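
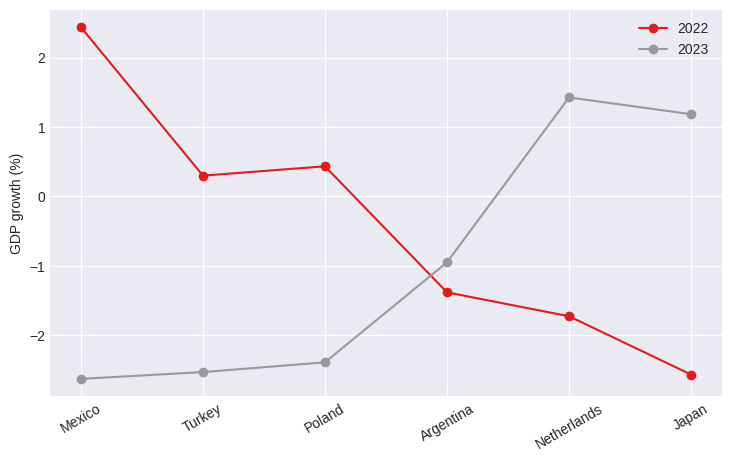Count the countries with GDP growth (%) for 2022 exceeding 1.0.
1

Above 1.0: Mexico.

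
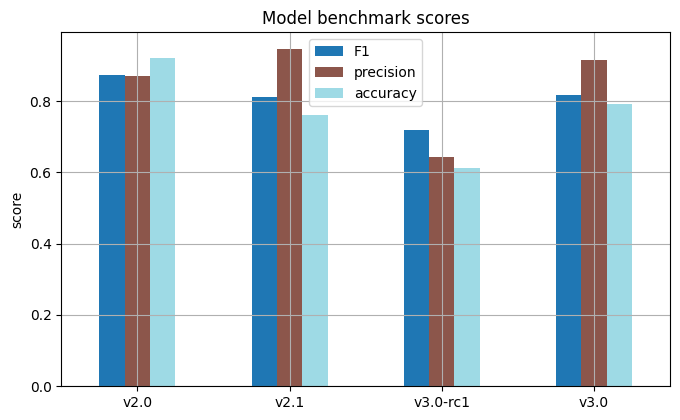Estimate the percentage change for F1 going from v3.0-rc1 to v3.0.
v3.0-rc1 ≈ 0.7, v3.0 ≈ 0.8; (0.8 − 0.7) / 0.7 ≈ +14.3%.

≈ +14.3%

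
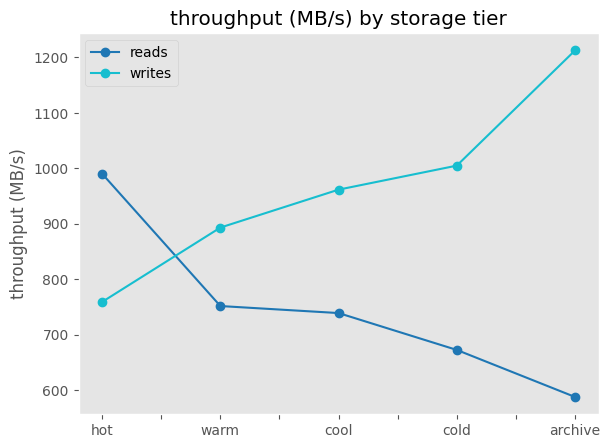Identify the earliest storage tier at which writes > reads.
hot: writes ≈ 800 vs reads ≈ 1000 (not yet); warm: writes ≈ 900 vs reads ≈ 800 (first crossover).

warm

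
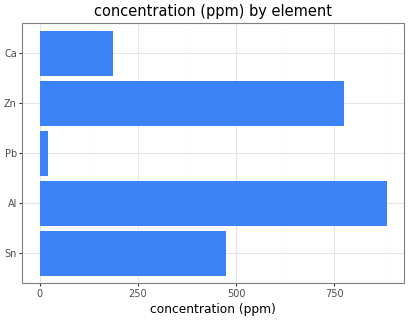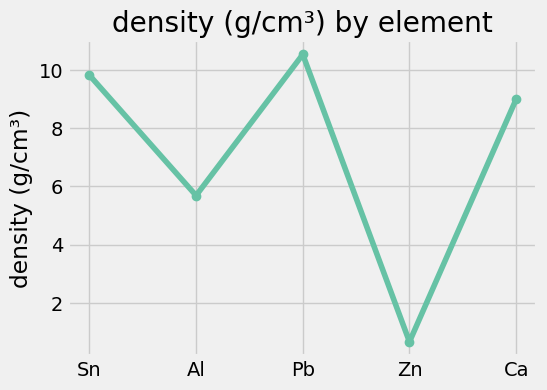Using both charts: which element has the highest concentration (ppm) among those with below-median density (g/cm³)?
Chart 2 median density (g/cm³) ≈ 9; below-median elements: Al, Zn. Among those, Al has the highest concentration (ppm) (≈ 900).

Al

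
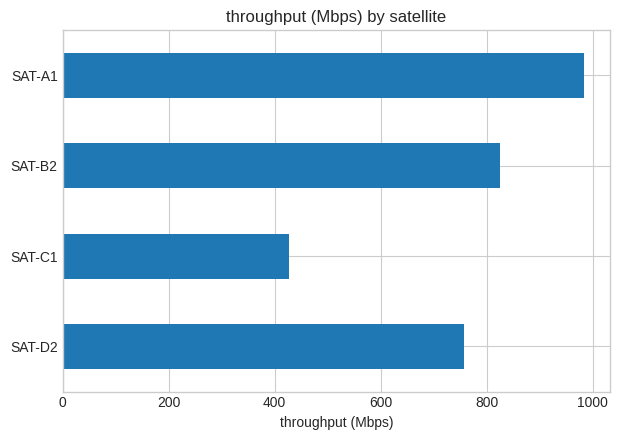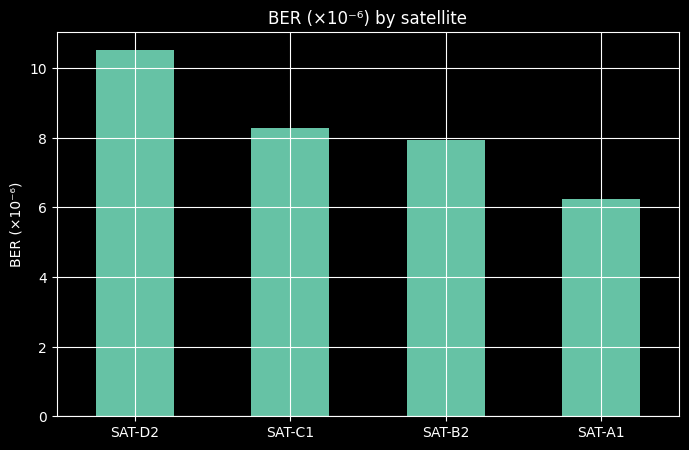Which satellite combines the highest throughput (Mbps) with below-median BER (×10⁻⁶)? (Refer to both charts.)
SAT-A1

Chart 2 median BER (×10⁻⁶) ≈ 8; below-median satellites: SAT-B2, SAT-A1. Among those, SAT-A1 has the highest throughput (Mbps) (≈ 1000).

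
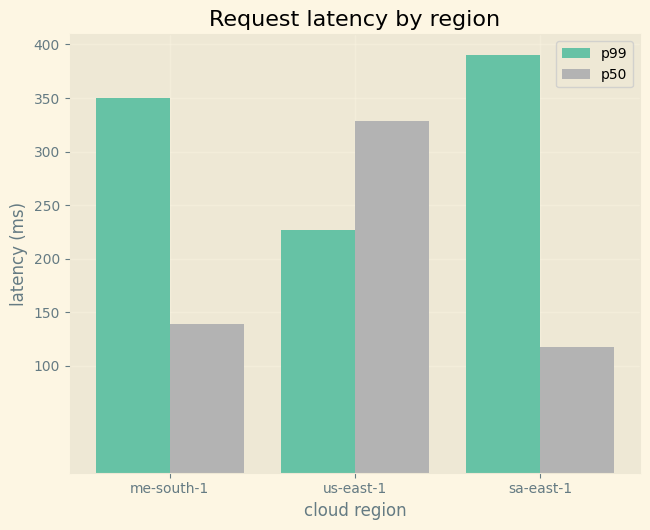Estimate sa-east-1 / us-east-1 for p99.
≈ 1.6×

sa-east-1 ≈ 400, us-east-1 ≈ 250; 400/250 ≈ 1.6.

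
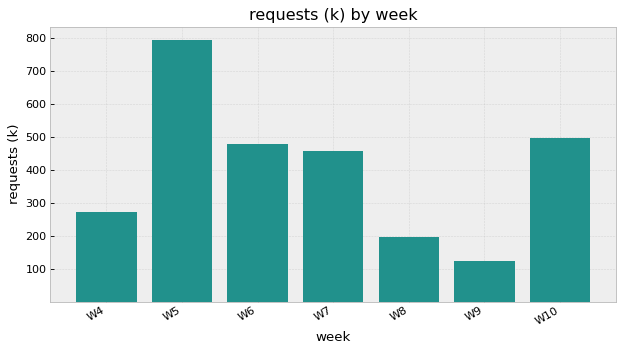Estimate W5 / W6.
≈ 1.6×

W5 ≈ 800, W6 ≈ 500; 800/500 ≈ 1.6.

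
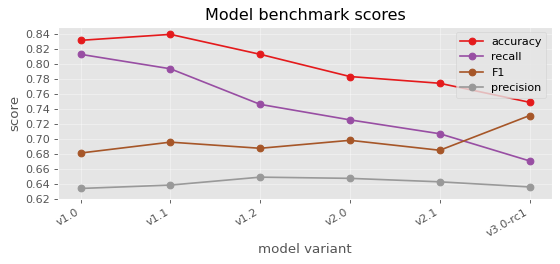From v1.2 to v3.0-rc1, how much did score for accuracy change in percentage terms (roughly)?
v1.2 ≈ 0.82, v3.0-rc1 ≈ 0.74; (0.74 − 0.82) / 0.82 ≈ -9.8%.

≈ -9.8%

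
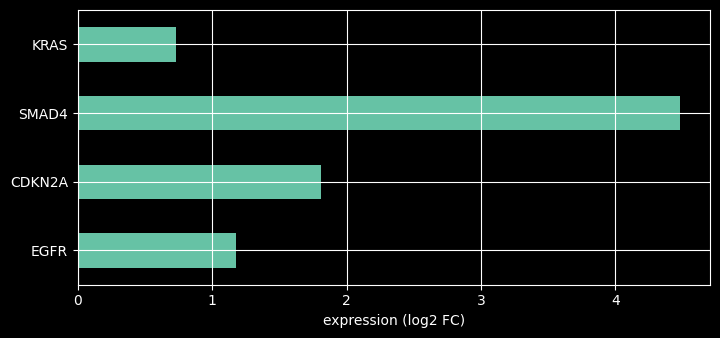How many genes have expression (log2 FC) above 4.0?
1

Above 4.0: SMAD4.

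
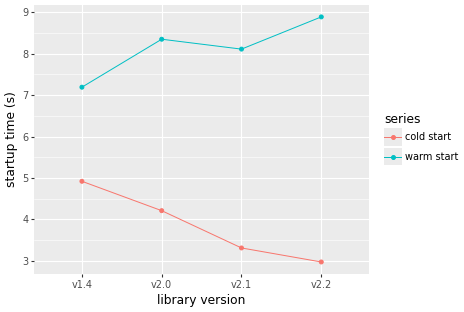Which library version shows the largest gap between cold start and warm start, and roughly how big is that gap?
v2.2, ≈ 6.0 s

v2.2: cold start ≈ 3.0, warm start ≈ 9.0 → gap ≈ 6.0. Next-largest (v2.1) is only ≈ 4.5.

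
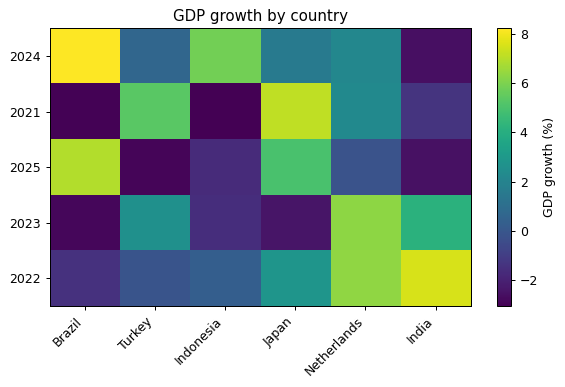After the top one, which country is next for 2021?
Top 3 for 2021: Japan ≈ 7, Turkey ≈ 5, Netherlands ≈ 2.

Turkey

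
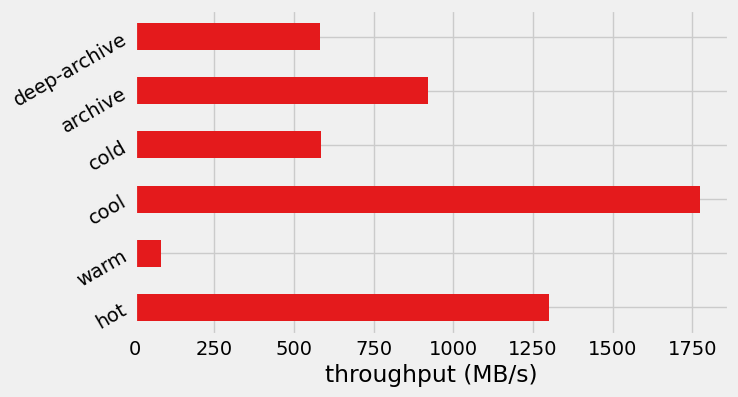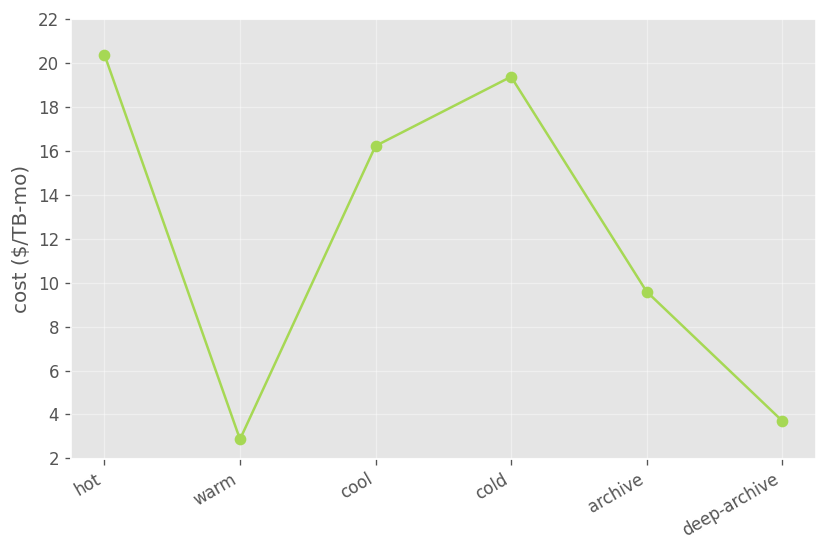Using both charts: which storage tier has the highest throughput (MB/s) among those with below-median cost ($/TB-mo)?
archive

Chart 2 median cost ($/TB-mo) ≈ 12; below-median storage tiers: warm, archive, deep-archive. Among those, archive has the highest throughput (MB/s) (≈ 1000).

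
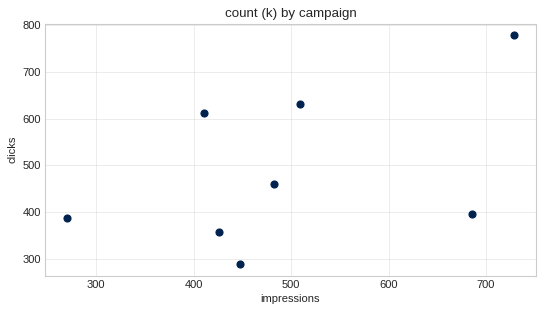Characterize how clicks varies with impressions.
positive, moderate

Points are positively correlated; moderate (|r| ≈ 0.5).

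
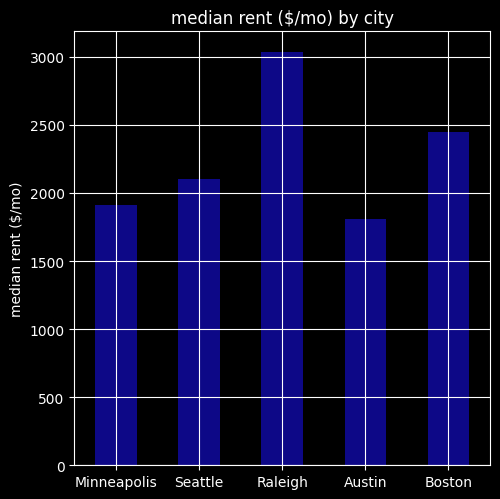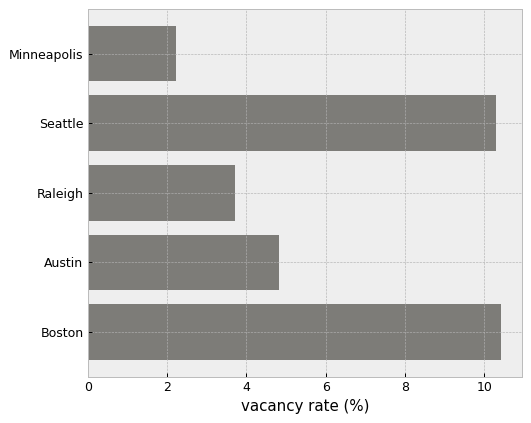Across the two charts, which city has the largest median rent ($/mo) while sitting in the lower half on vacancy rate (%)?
Chart 2 median vacancy rate (%) ≈ 5; below-median cities: Minneapolis, Raleigh. Among those, Raleigh has the highest median rent ($/mo) (≈ 3000).

Raleigh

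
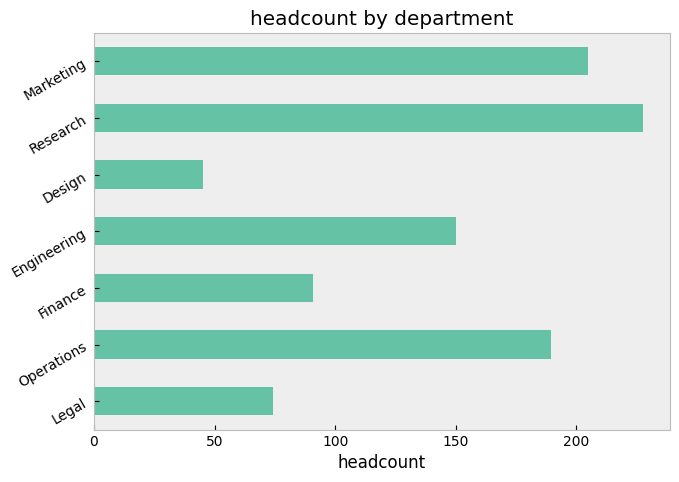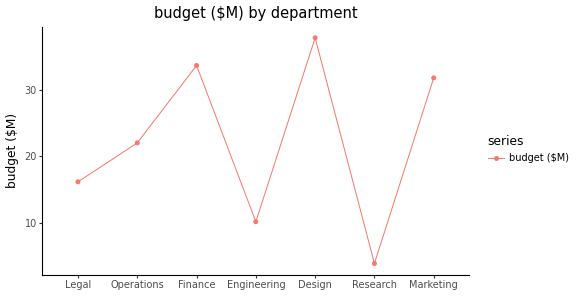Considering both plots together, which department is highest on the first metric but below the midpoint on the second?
Chart 2 median budget ($M) ≈ 20; below-median departments: Legal, Engineering, Research. Among those, Research has the highest headcount (≈ 225).

Research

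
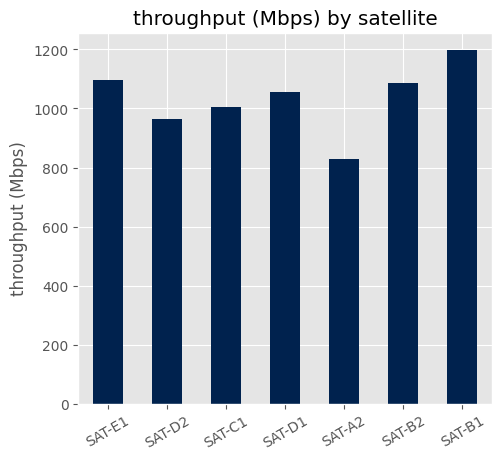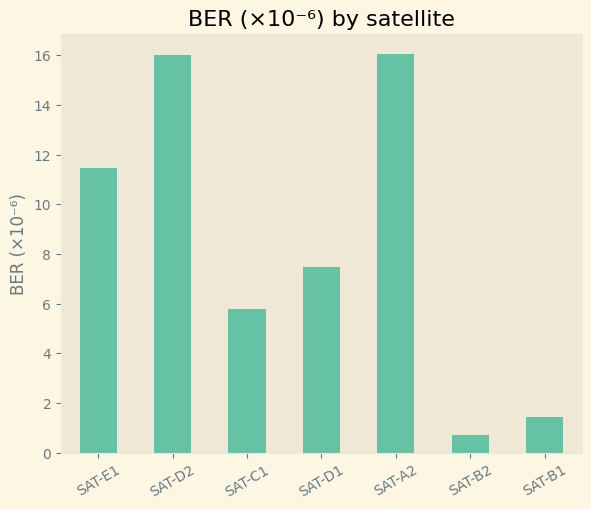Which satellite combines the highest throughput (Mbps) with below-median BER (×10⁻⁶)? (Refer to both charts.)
Chart 2 median BER (×10⁻⁶) ≈ 8; below-median satellites: SAT-C1, SAT-B2, SAT-B1. Among those, SAT-B1 has the highest throughput (Mbps) (≈ 1200).

SAT-B1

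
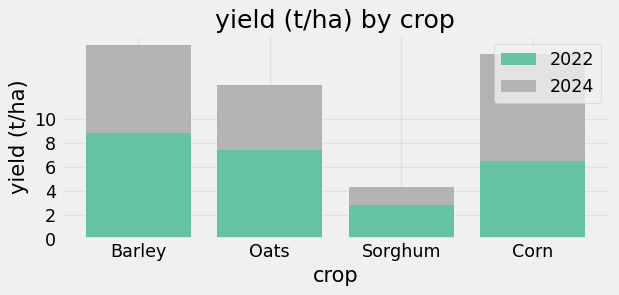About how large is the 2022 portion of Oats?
≈ 8

2022 top ≈ 8, bottom ≈ 0; segment ≈ 8.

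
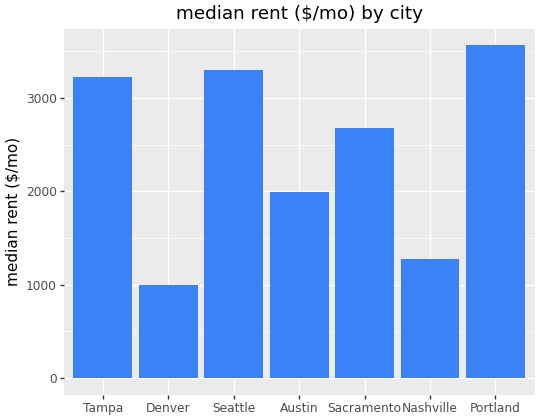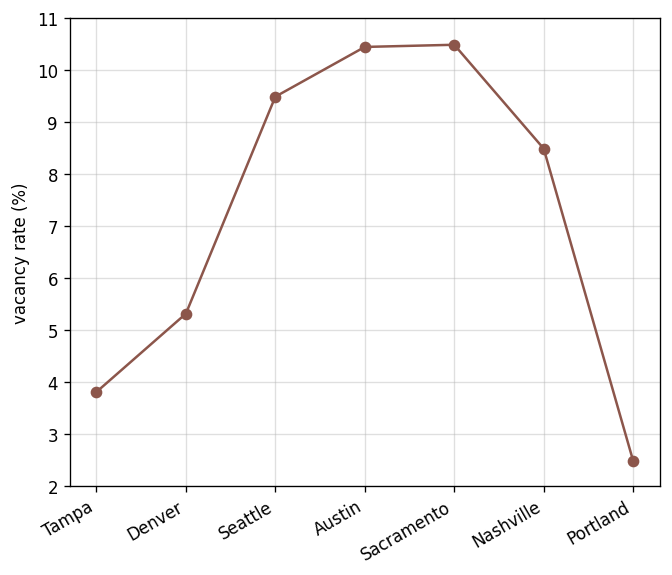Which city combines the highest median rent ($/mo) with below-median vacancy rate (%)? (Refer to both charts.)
Portland

Chart 2 median vacancy rate (%) ≈ 8; below-median cities: Tampa, Denver, Portland. Among those, Portland has the highest median rent ($/mo) (≈ 3500).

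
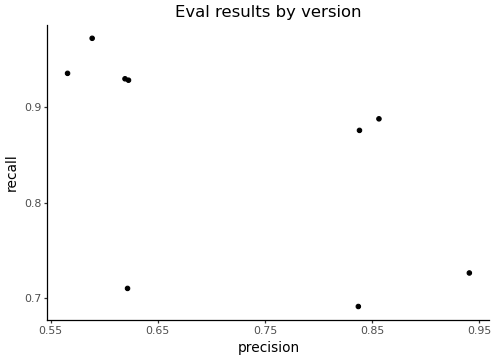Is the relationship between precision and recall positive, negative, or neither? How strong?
Points are negatively correlated; moderate (|r| ≈ 0.5).

negative, moderate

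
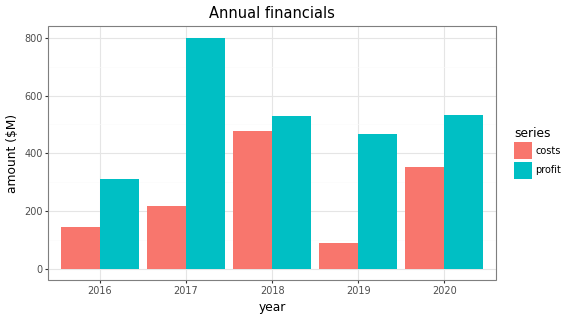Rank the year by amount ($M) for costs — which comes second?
Top 3 for costs: 2018 ≈ 500, 2020 ≈ 400, 2017 ≈ 200.

2020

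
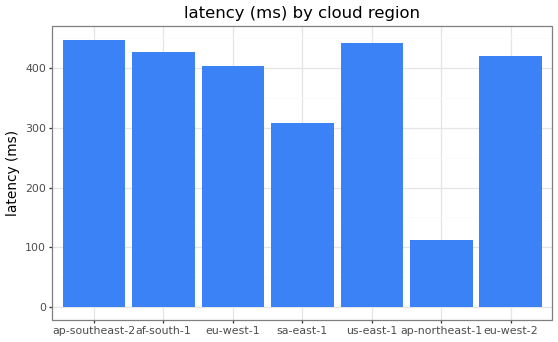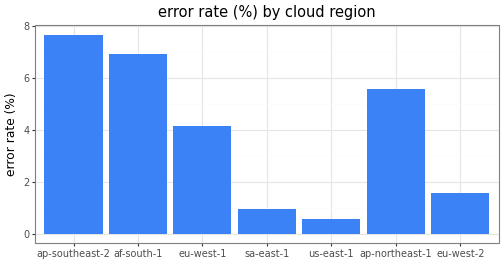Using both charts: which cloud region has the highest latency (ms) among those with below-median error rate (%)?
us-east-1

Chart 2 median error rate (%) ≈ 4; below-median cloud regions: sa-east-1, us-east-1, eu-west-2. Among those, us-east-1 has the highest latency (ms) (≈ 450).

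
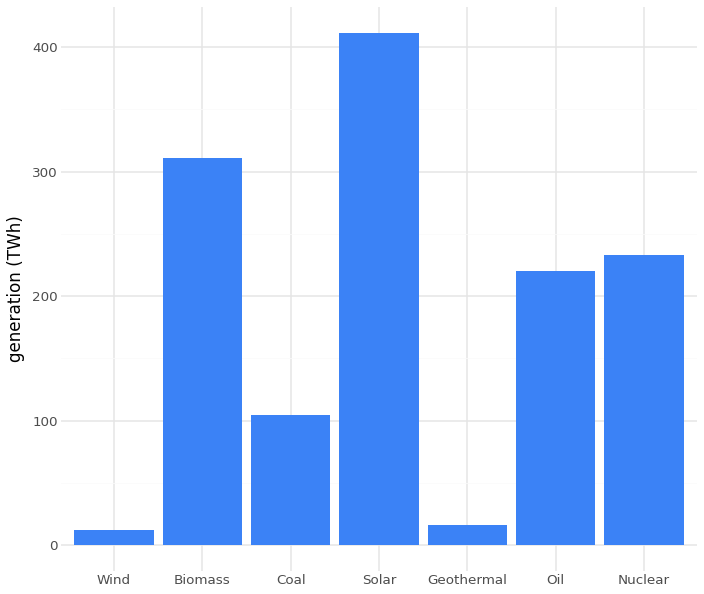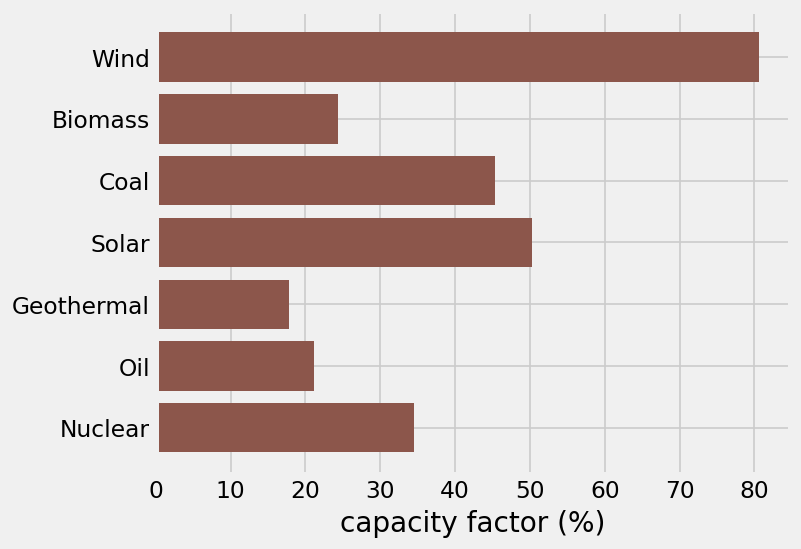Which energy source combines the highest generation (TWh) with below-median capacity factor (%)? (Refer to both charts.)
Biomass

Chart 2 median capacity factor (%) ≈ 30; below-median energy sources: Biomass, Geothermal, Oil. Among those, Biomass has the highest generation (TWh) (≈ 300).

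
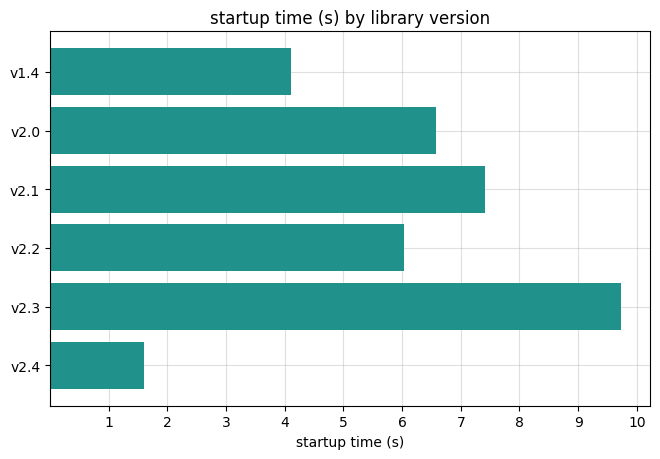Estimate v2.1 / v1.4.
≈ 1.75×

v2.1 ≈ 7, v1.4 ≈ 4; 7/4 ≈ 1.75.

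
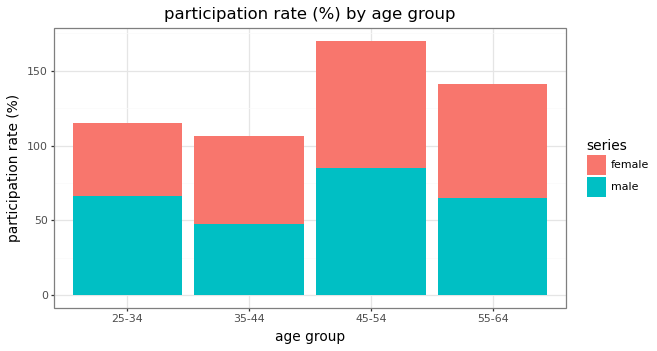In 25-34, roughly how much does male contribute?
male top ≈ 60, bottom ≈ 0; segment ≈ 60.

≈ 60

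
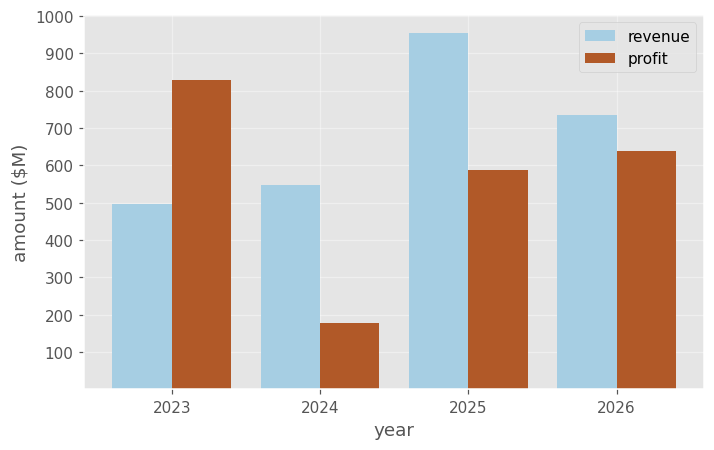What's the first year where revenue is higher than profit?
2024

2023: revenue ≈ 500 vs profit ≈ 800 (not yet); 2024: revenue ≈ 500 vs profit ≈ 200 (first crossover).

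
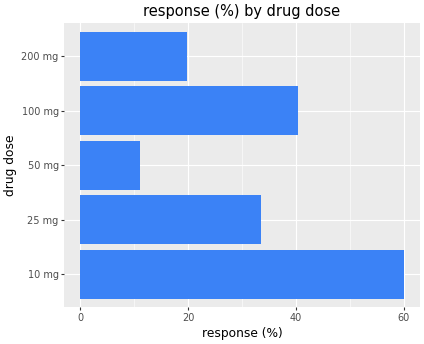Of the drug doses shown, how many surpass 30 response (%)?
3

Above 30: 10 mg, 25 mg, 100 mg.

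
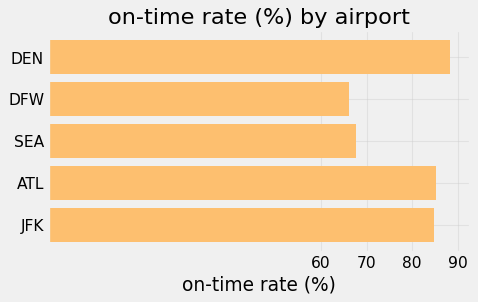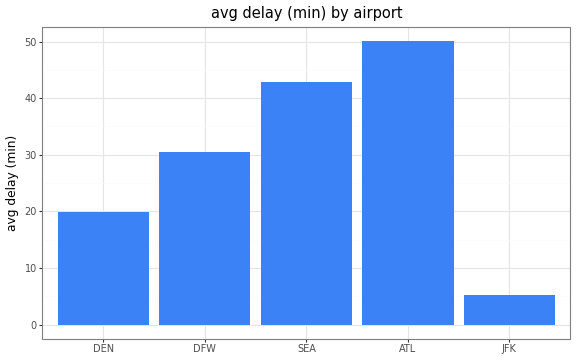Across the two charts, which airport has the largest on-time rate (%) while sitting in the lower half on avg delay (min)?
Chart 2 median avg delay (min) ≈ 30; below-median airports: DEN, JFK. Among those, DEN has the highest on-time rate (%) (≈ 90).

DEN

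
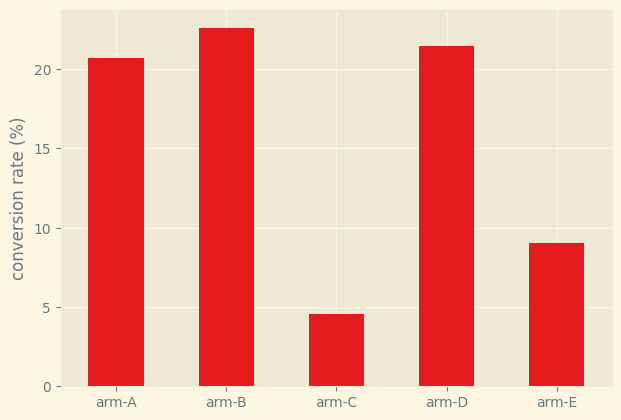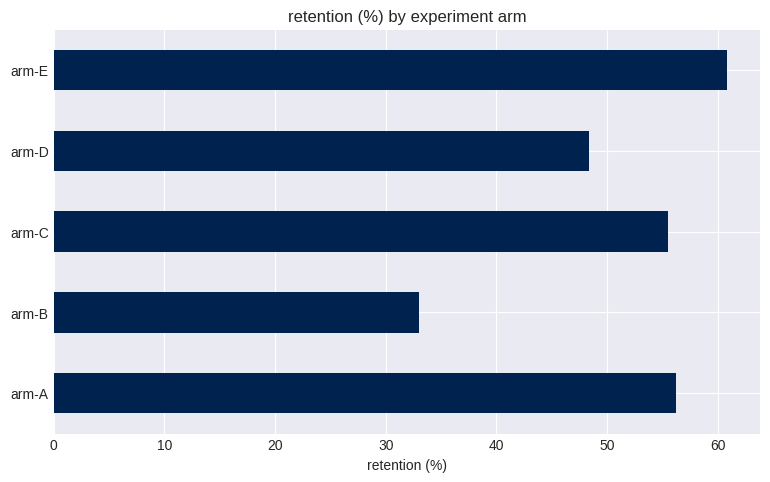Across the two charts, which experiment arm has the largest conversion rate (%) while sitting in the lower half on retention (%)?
Chart 2 median retention (%) ≈ 60; below-median experiment arms: arm-B, arm-D. Among those, arm-B has the highest conversion rate (%) (≈ 25).

arm-B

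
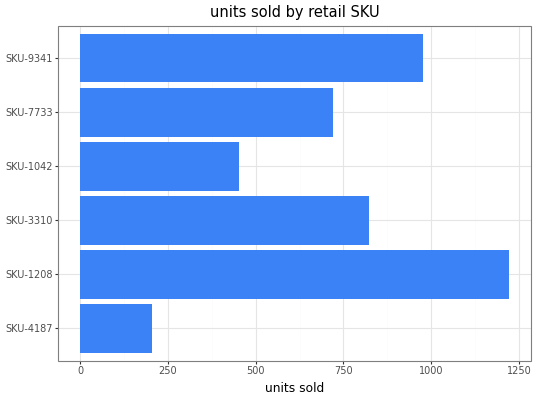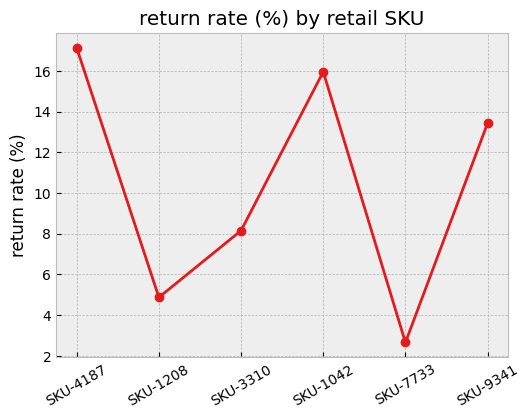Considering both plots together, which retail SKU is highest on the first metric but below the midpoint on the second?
Chart 2 median return rate (%) ≈ 10; below-median retail SKUs: SKU-1208, SKU-3310, SKU-7733. Among those, SKU-1208 has the highest units sold (≈ 1200).

SKU-1208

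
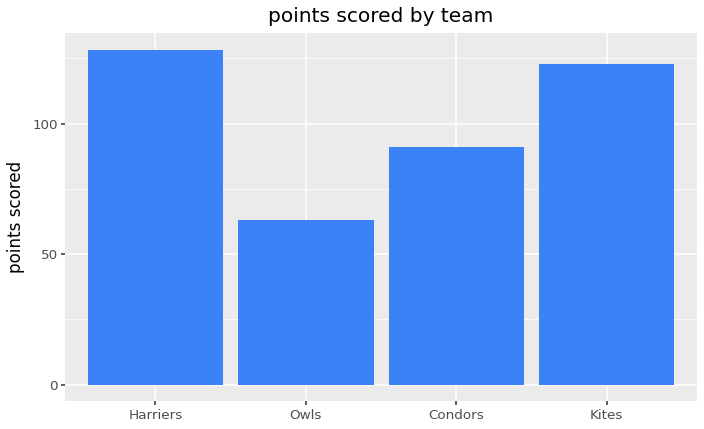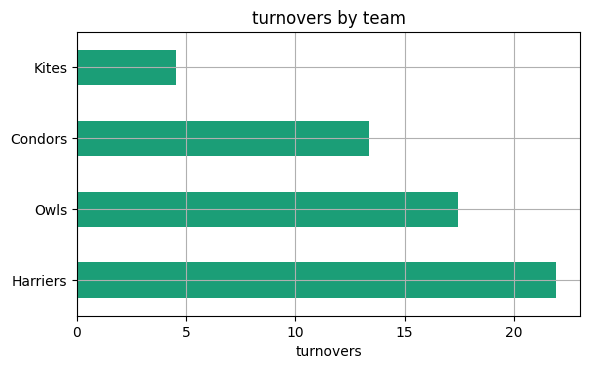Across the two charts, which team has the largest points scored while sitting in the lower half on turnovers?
Kites

Chart 2 median turnovers ≈ 15; below-median teams: Condors, Kites. Among those, Kites has the highest points scored (≈ 120).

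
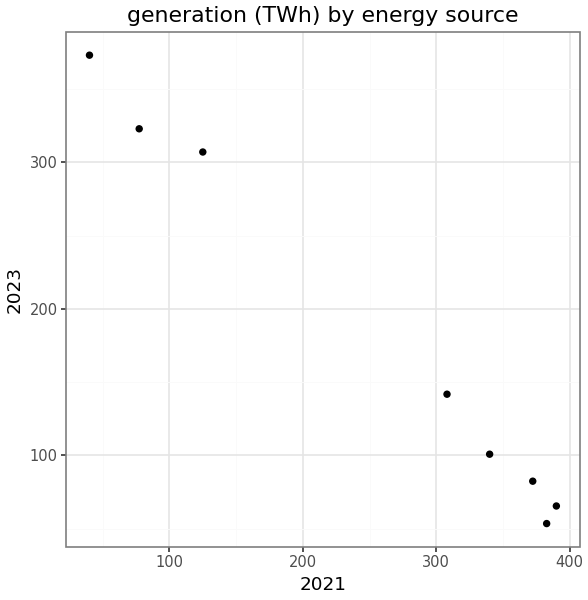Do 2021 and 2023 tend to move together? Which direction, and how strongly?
Points are negatively correlated; strong (|r| ≈ 1.0).

negative, strong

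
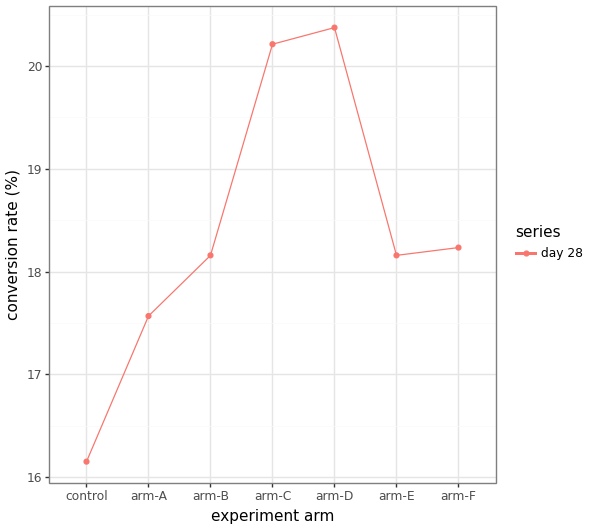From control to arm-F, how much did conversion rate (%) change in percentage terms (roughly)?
control ≈ 16.0, arm-F ≈ 18.0; (18.0 − 16.0) / 16.0 ≈ +12.5%.

≈ +12.5%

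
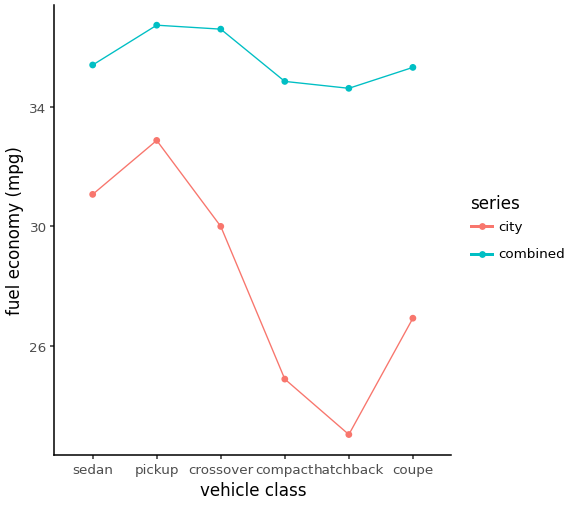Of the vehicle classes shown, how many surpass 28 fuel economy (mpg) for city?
3

Above 28: sedan, pickup, crossover.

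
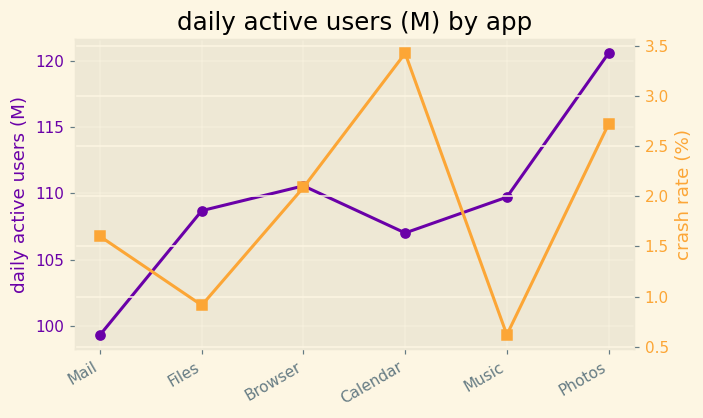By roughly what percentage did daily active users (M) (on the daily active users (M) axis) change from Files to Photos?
Files ≈ 108, Photos ≈ 120; (120 − 108) / 108 ≈ +11.1%.

≈ +11.1%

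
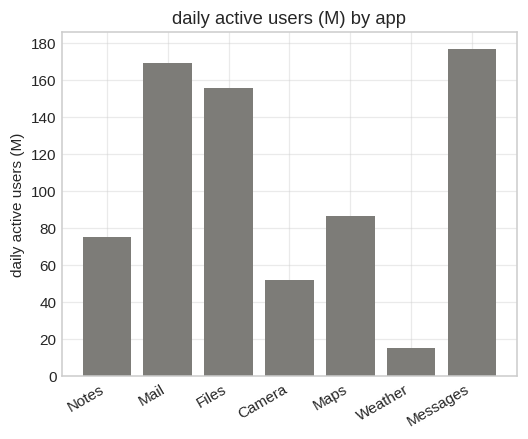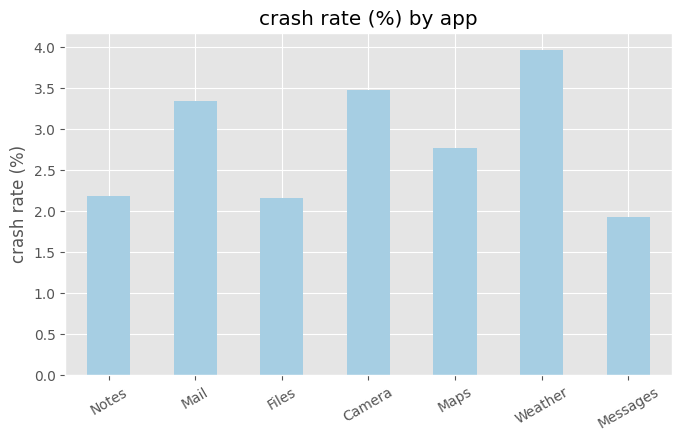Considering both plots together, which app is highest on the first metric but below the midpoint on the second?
Messages

Chart 2 median crash rate (%) ≈ 3; below-median apps: Notes, Files, Messages. Among those, Messages has the highest daily active users (M) (≈ 180).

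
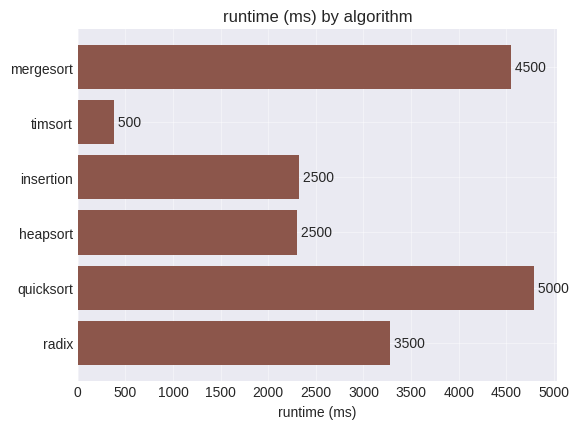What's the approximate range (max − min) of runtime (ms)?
Max quicksort ≈ 5000, min timsort ≈ 500; range ≈ 4500.

≈ 4500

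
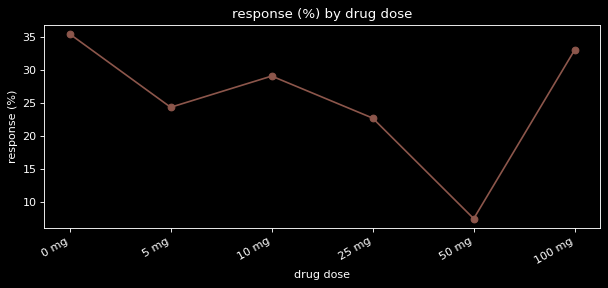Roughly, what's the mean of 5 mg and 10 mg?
≈ 28

(25 + 30) / 2 ≈ 28.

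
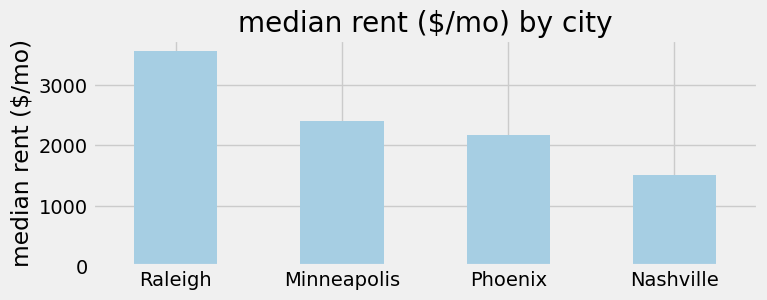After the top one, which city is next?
Top 3: Raleigh ≈ 3500, Minneapolis ≈ 2500, Phoenix ≈ 2000.

Minneapolis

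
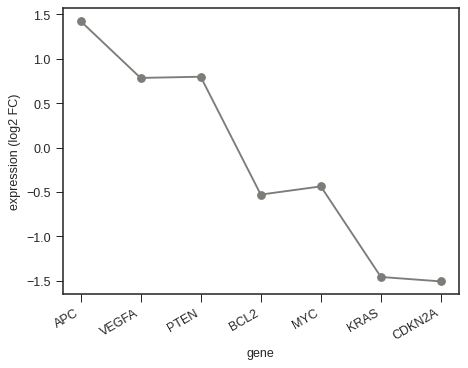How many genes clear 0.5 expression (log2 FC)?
3

Above 0.5: APC, VEGFA, PTEN.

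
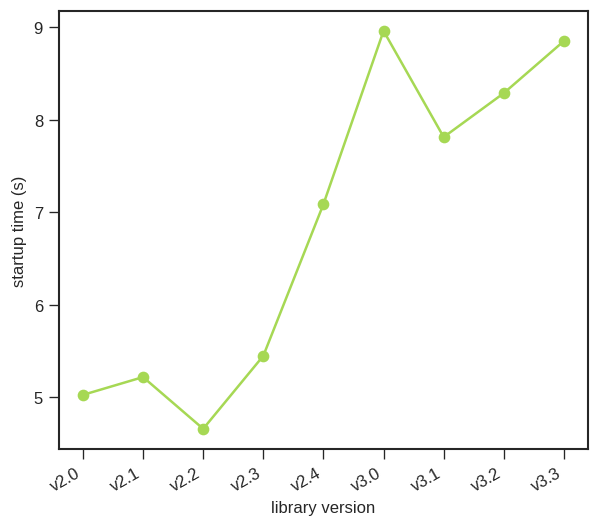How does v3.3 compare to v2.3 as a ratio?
v3.3 ≈ 9.0, v2.3 ≈ 5.5; 9.0/5.5 ≈ 1.64.

≈ 1.64×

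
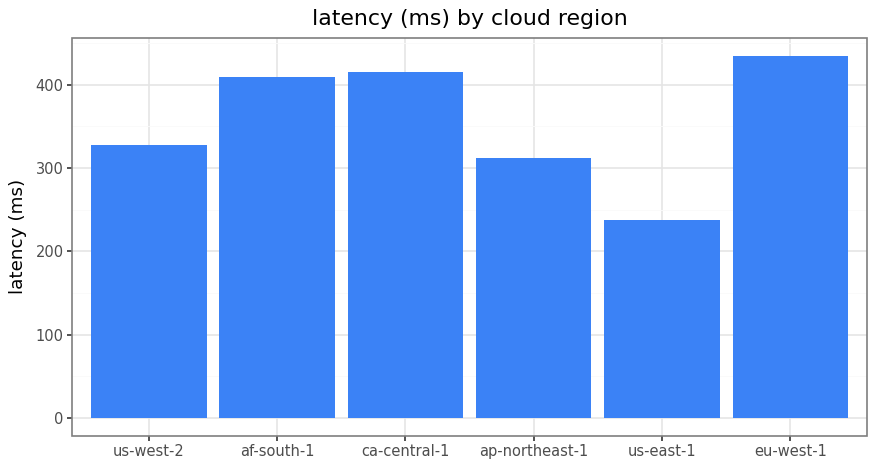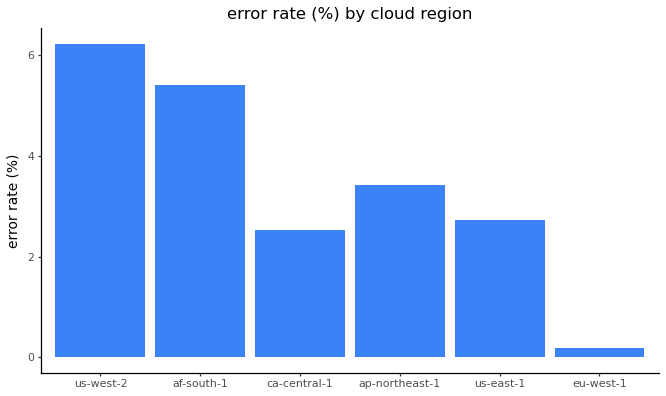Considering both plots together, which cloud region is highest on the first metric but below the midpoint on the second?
eu-west-1

Chart 2 median error rate (%) ≈ 3; below-median cloud regions: ca-central-1, us-east-1, eu-west-1. Among those, eu-west-1 has the highest latency (ms) (≈ 450).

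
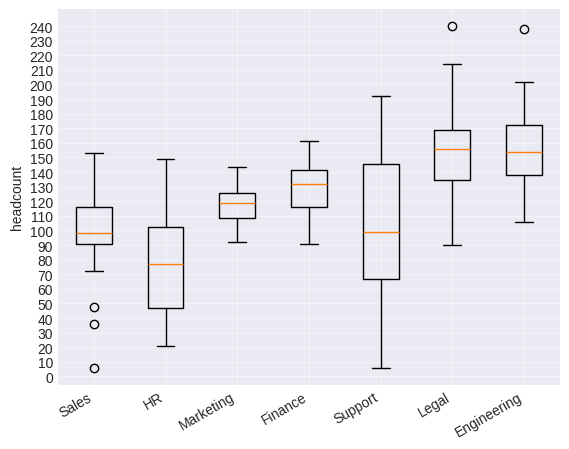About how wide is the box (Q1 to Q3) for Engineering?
≈ 30

Q3 ≈ 170, Q1 ≈ 140; IQR ≈ 30.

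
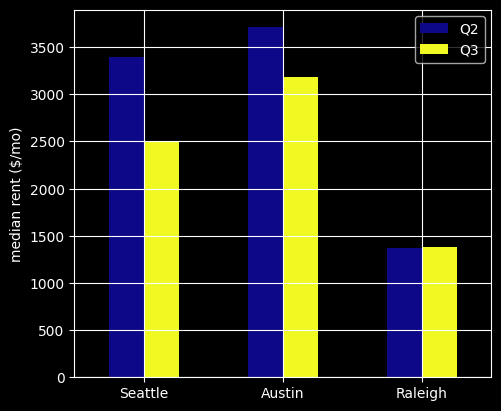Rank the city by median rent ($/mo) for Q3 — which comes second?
Seattle

Top 3 for Q3: Austin ≈ 3000, Seattle ≈ 2500, Raleigh ≈ 1500.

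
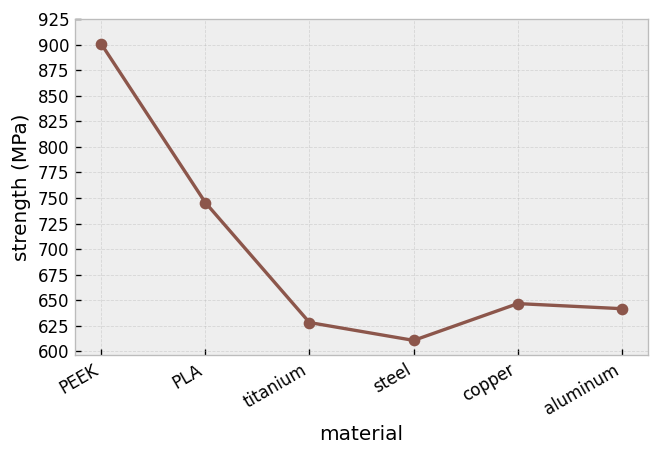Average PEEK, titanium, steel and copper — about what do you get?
≈ 694

(900 + 625 + 600 + 650) / 4 ≈ 694.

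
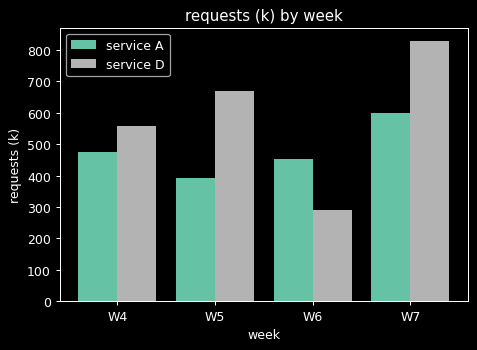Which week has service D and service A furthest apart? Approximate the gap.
W5, ≈ 300 k

W5: service D ≈ 700, service A ≈ 400 → gap ≈ 300. Next-largest (W7) is only ≈ 200.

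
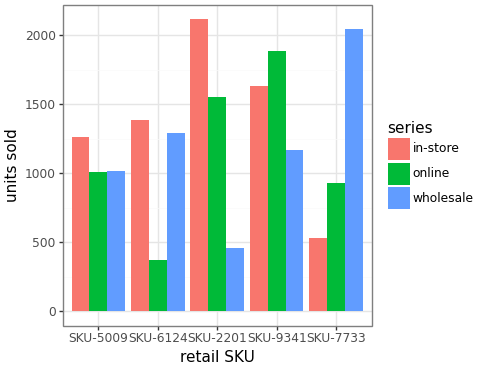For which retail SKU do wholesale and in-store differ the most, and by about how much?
SKU-2201: wholesale ≈ 400, in-store ≈ 2200 → gap ≈ 1800. Next-largest (SKU-7733) is only ≈ 1400.

SKU-2201, ≈ 1800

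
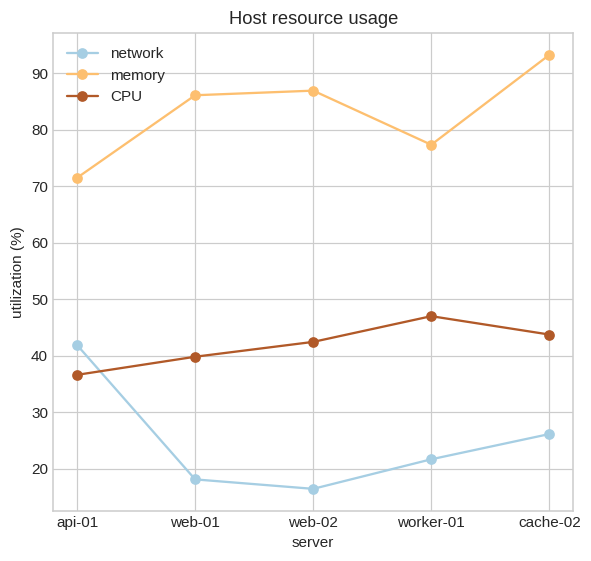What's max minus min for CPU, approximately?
Max worker-01 ≈ 50, min api-01 ≈ 40; range ≈ 10.

≈ 10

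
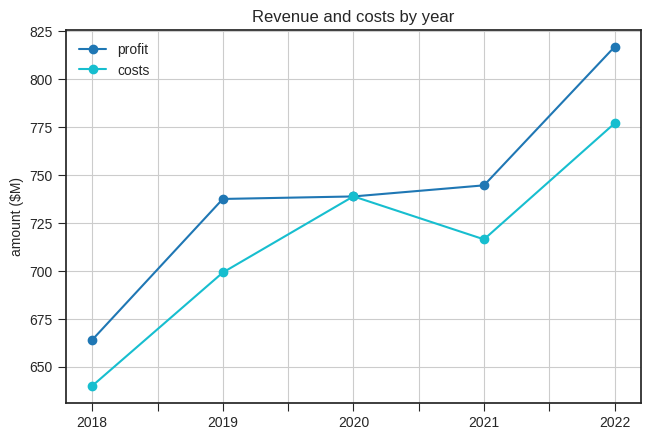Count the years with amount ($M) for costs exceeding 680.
Above 680: 2019, 2020, 2021, 2022.

4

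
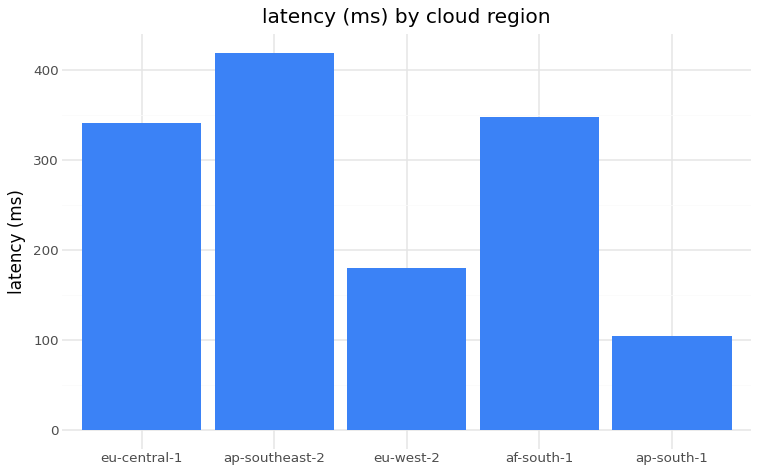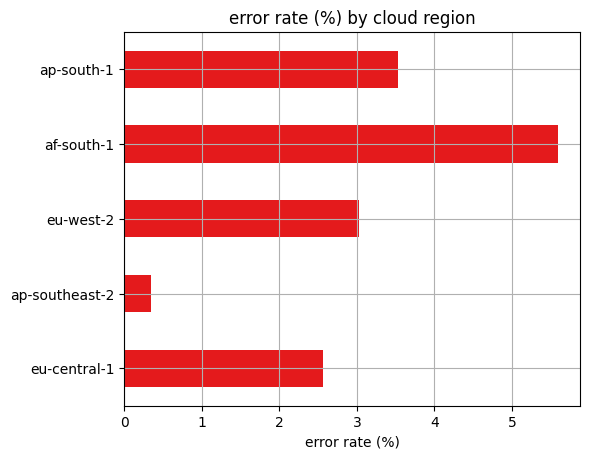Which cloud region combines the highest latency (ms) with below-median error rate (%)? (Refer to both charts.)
ap-southeast-2

Chart 2 median error rate (%) ≈ 3; below-median cloud regions: eu-central-1, ap-southeast-2. Among those, ap-southeast-2 has the highest latency (ms) (≈ 400).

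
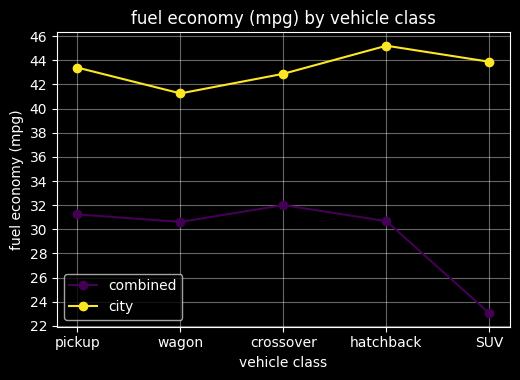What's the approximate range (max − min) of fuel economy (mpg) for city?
Max hatchback ≈ 46, min wagon ≈ 42; range ≈ 4.

≈ 4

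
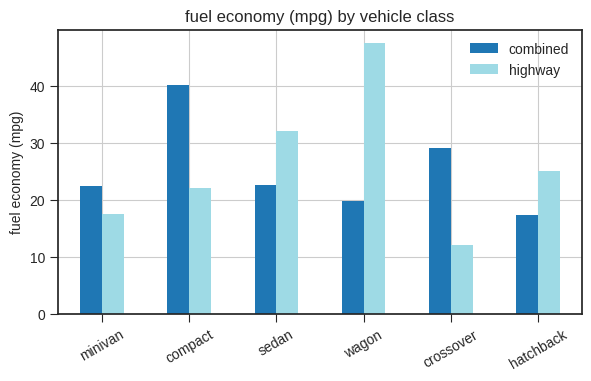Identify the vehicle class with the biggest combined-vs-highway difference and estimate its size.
wagon, ≈ 30 mpg

wagon: combined ≈ 20, highway ≈ 50 → gap ≈ 30. Next-largest (compact) is only ≈ 20.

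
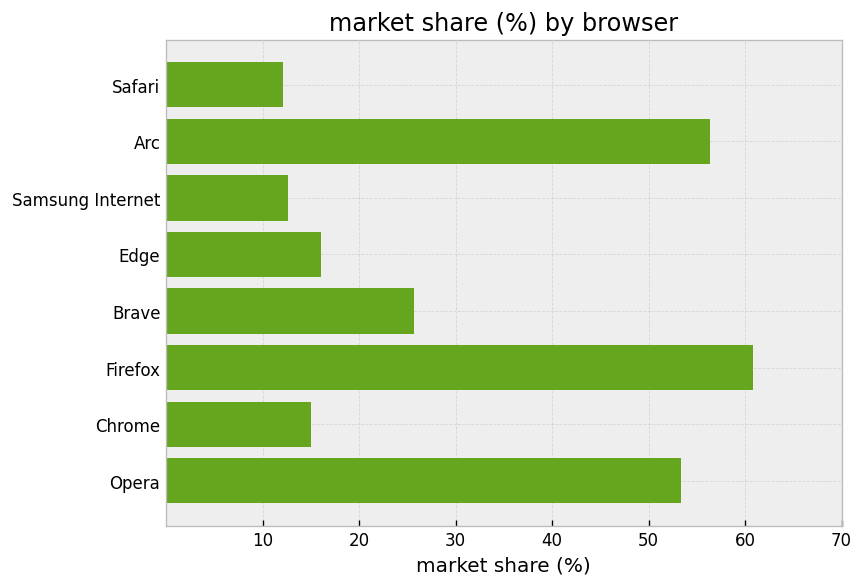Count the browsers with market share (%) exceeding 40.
Above 40: Arc, Firefox, Opera.

3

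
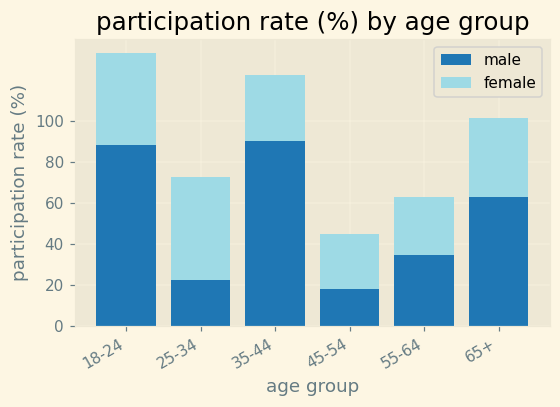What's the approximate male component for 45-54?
male top ≈ 20, bottom ≈ 0; segment ≈ 20.

≈ 20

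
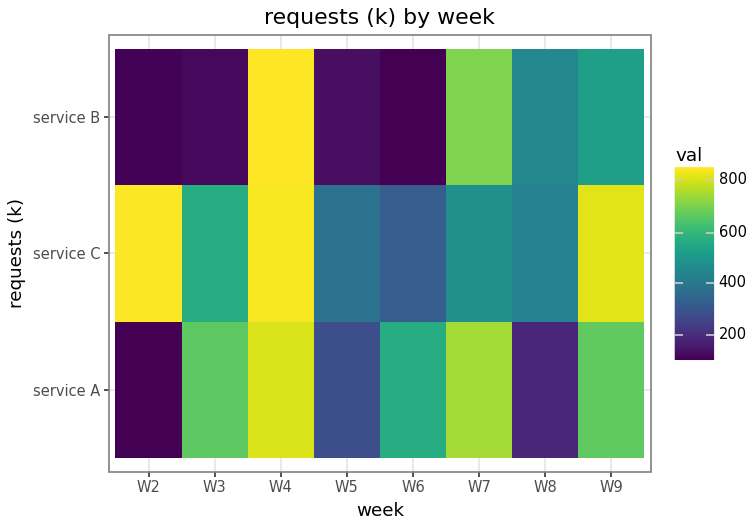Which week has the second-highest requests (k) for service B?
W7

Top 3 for service B: W4 ≈ 900, W7 ≈ 700, W9 ≈ 500.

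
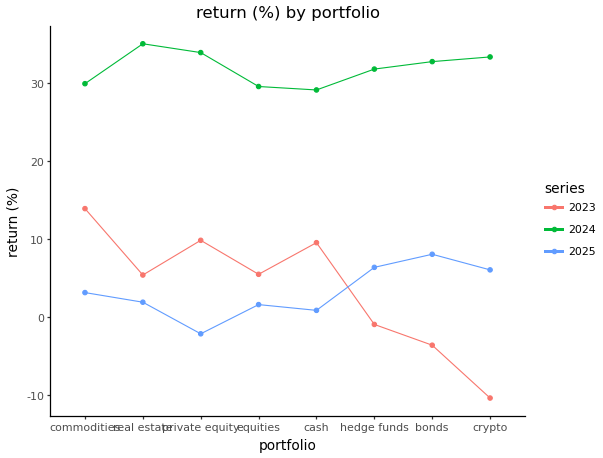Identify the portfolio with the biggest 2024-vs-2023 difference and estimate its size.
crypto: 2024 ≈ 35, 2023 ≈ -10 → gap ≈ 45. Next-largest (bonds) is only ≈ 40.

crypto, ≈ 45 %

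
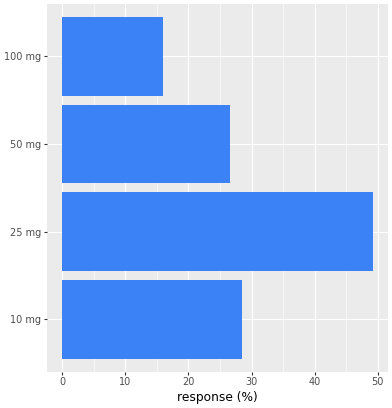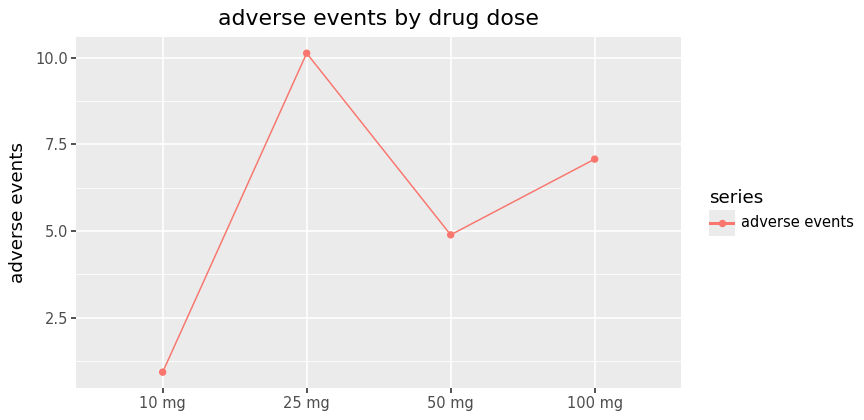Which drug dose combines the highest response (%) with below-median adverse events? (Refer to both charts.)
Chart 2 median adverse events ≈ 6; below-median drug doses: 10 mg, 50 mg. Among those, 10 mg has the highest response (%) (≈ 30).

10 mg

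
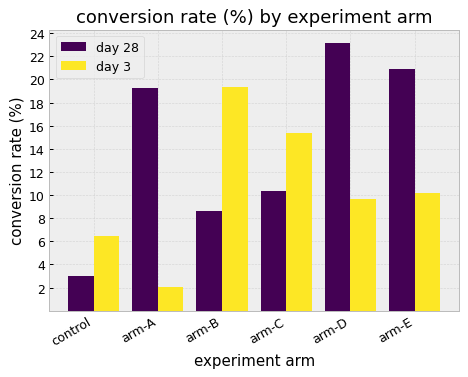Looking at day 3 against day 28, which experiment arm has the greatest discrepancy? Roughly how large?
arm-A: day 3 ≈ 2, day 28 ≈ 20 → gap ≈ 18. Next-largest (arm-D) is only ≈ 14.

arm-A, ≈ 18 %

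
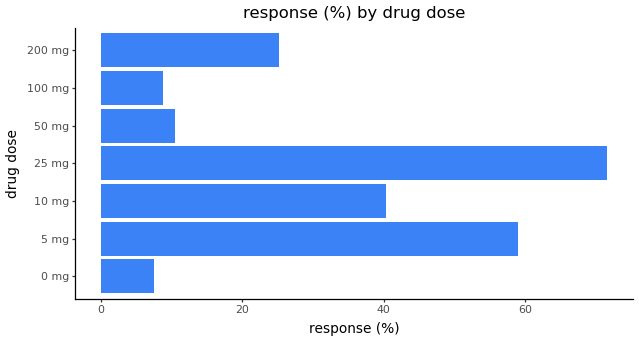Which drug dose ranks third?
10 mg

Top 4: 25 mg ≈ 70, 5 mg ≈ 60, 10 mg ≈ 40, 200 mg ≈ 30.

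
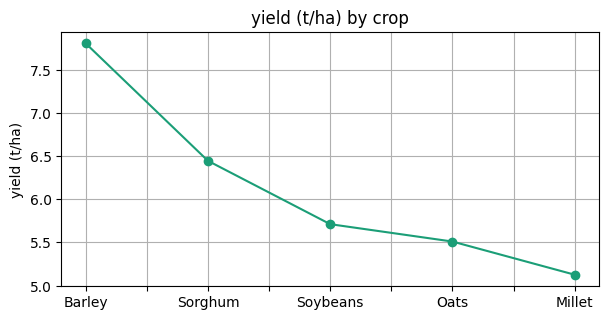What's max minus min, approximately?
Max Barley ≈ 8.0, min Millet ≈ 5.0; range ≈ 3.0.

≈ 3.0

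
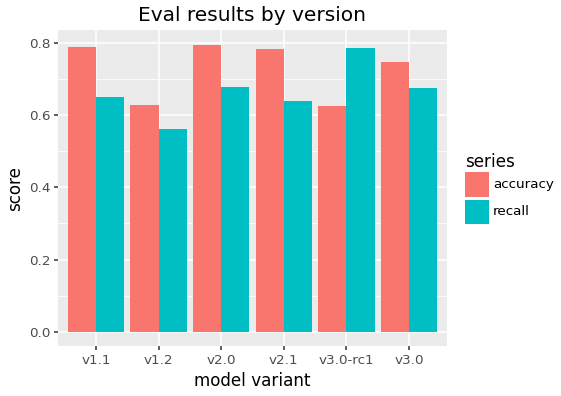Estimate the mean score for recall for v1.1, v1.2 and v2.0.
≈ 0.63

(0.6 + 0.6 + 0.7) / 3 ≈ 0.63.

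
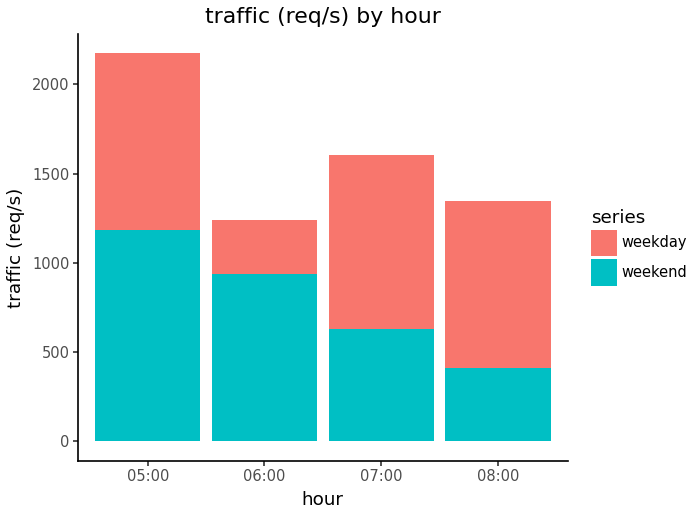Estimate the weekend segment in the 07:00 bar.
weekend top ≈ 600, bottom ≈ 0; segment ≈ 600.

≈ 600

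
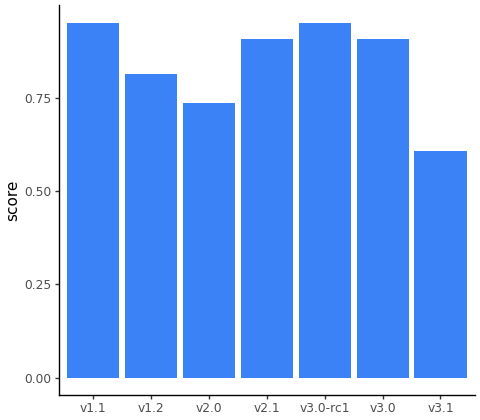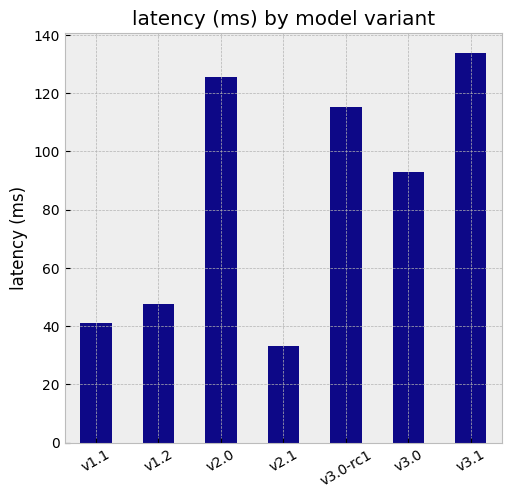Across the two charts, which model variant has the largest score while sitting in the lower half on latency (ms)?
v1.1

Chart 2 median latency (ms) ≈ 100; below-median model variants: v1.1, v1.2, v2.1. Among those, v1.1 has the highest score (≈ 1).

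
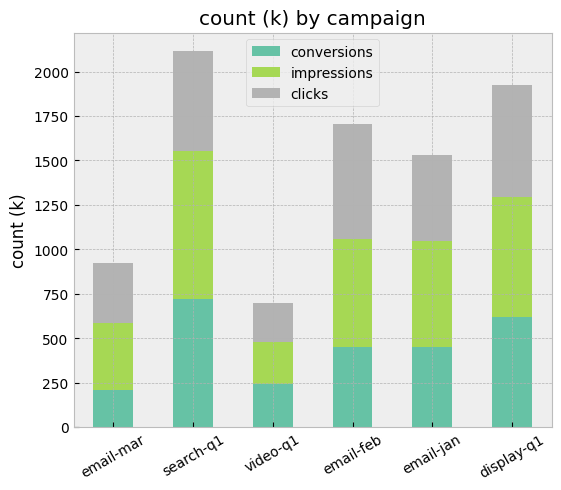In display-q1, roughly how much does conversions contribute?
≈ 600

conversions top ≈ 600, bottom ≈ 0; segment ≈ 600.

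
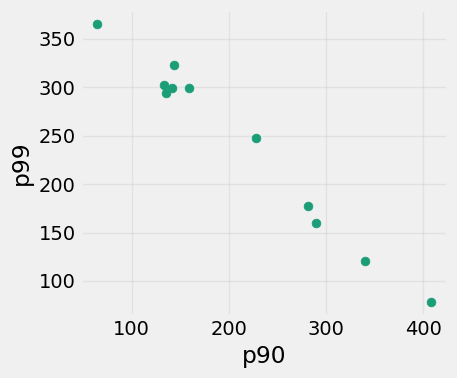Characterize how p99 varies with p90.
Points are negatively correlated; strong (|r| ≈ 1.0).

negative, strong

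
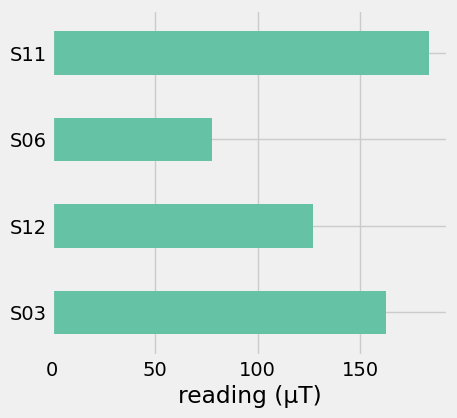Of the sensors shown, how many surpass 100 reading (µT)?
Above 100: S03, S12, S11.

3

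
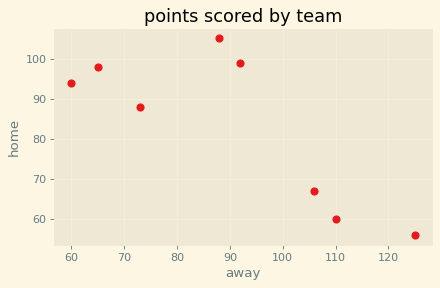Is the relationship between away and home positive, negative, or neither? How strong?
Points are negatively correlated; strong (|r| ≈ 0.8).

negative, strong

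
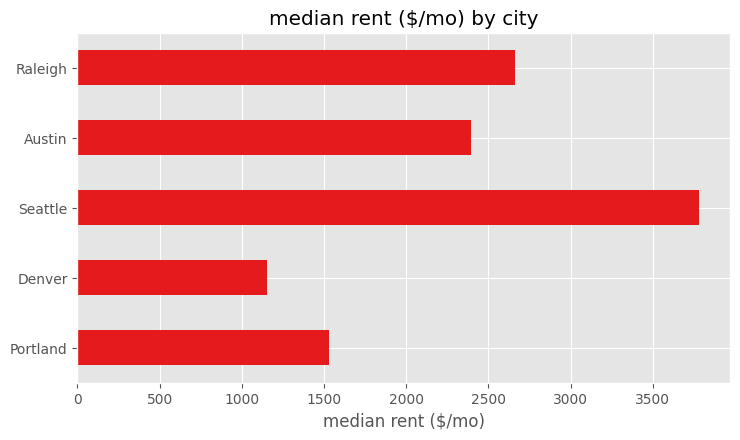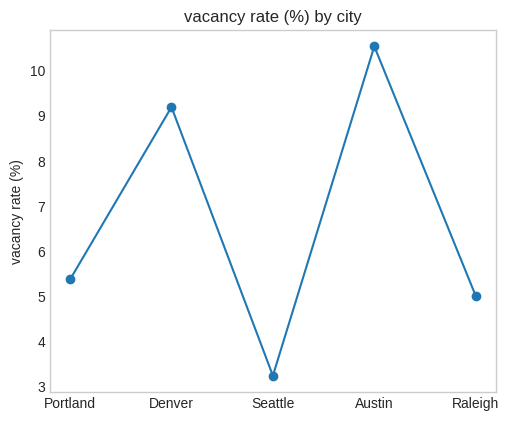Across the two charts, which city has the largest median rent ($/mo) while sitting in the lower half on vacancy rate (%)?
Seattle

Chart 2 median vacancy rate (%) ≈ 5; below-median cities: Seattle, Raleigh. Among those, Seattle has the highest median rent ($/mo) (≈ 4000).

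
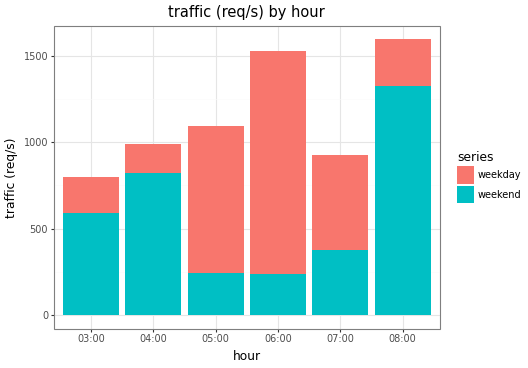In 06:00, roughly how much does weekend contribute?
weekend top ≈ 200, bottom ≈ 0; segment ≈ 200.

≈ 200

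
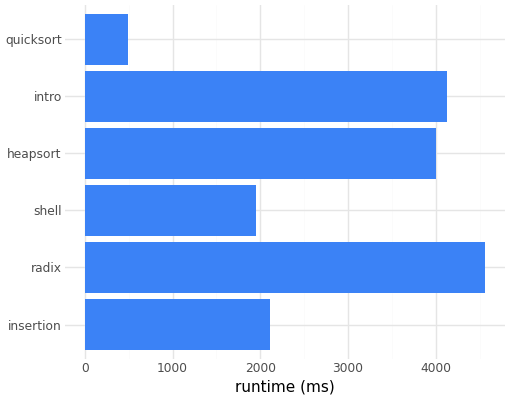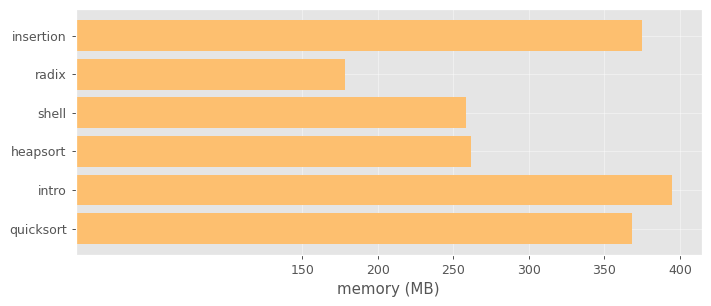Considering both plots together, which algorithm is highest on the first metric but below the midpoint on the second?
Chart 2 median memory (MB) ≈ 300; below-median algorithms: radix, shell, heapsort. Among those, radix has the highest runtime (ms) (≈ 4500).

radix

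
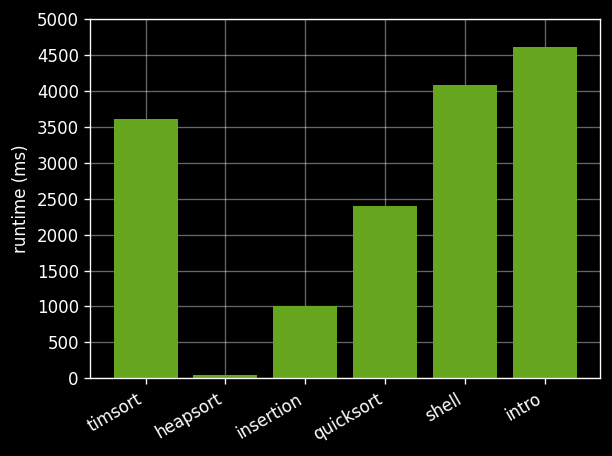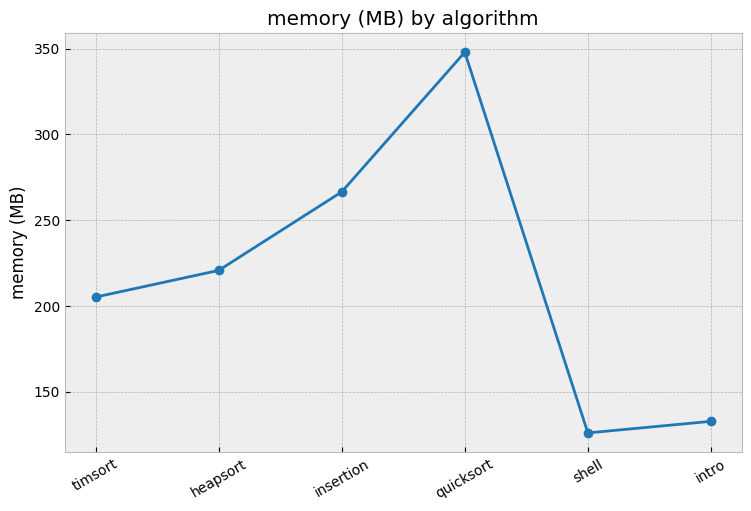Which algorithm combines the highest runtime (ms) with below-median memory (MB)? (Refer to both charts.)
intro

Chart 2 median memory (MB) ≈ 200; below-median algorithms: timsort, shell, intro. Among those, intro has the highest runtime (ms) (≈ 4500).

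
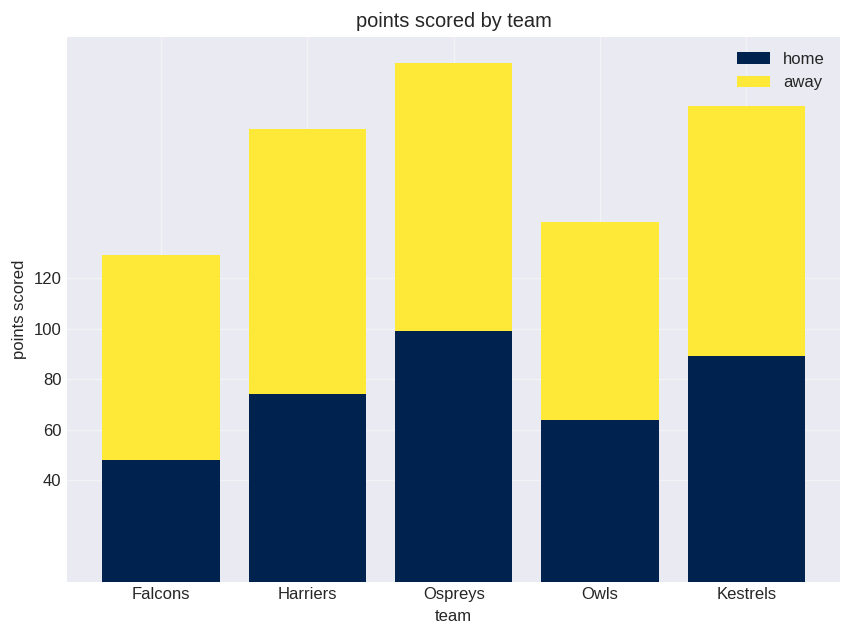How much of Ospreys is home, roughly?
≈ 100

home top ≈ 100, bottom ≈ 0; segment ≈ 100.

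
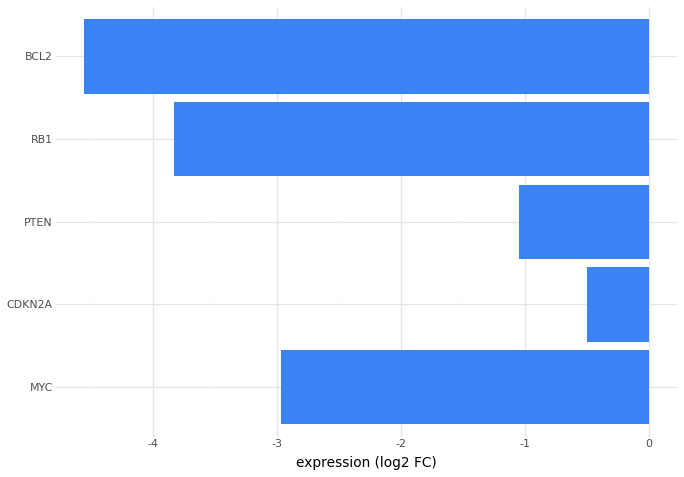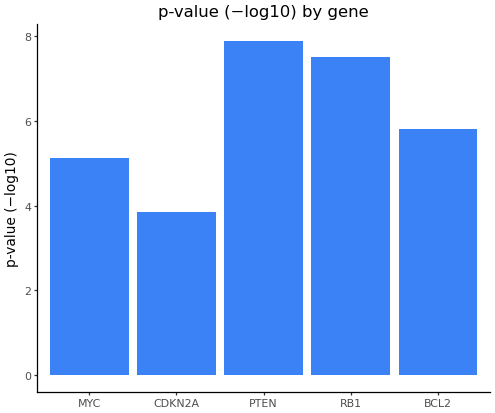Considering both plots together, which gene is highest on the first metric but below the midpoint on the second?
Chart 2 median p-value (−log10) ≈ 6; below-median genes: MYC, CDKN2A. Among those, CDKN2A has the highest expression (log2 FC) (≈ 0).

CDKN2A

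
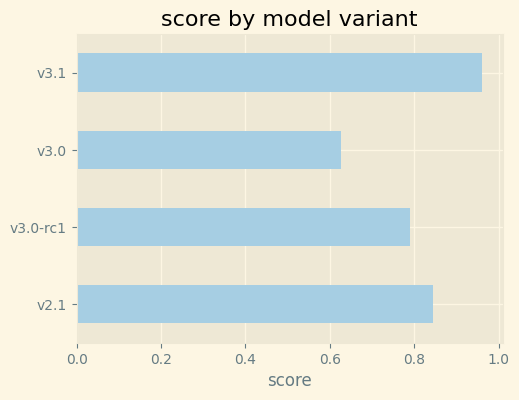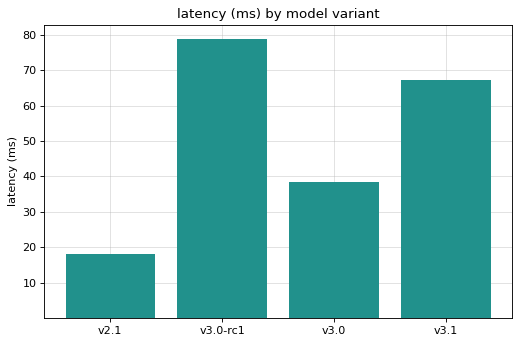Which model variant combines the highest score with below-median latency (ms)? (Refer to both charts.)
v2.1

Chart 2 median latency (ms) ≈ 50; below-median model variants: v2.1, v3.0. Among those, v2.1 has the highest score (≈ 0.8).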